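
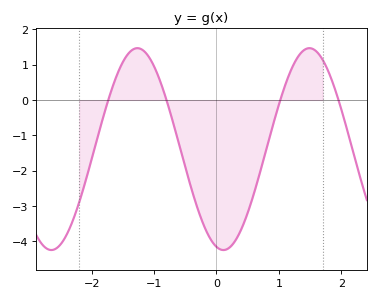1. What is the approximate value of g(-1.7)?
0.2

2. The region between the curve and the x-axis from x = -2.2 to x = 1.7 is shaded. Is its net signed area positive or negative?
negative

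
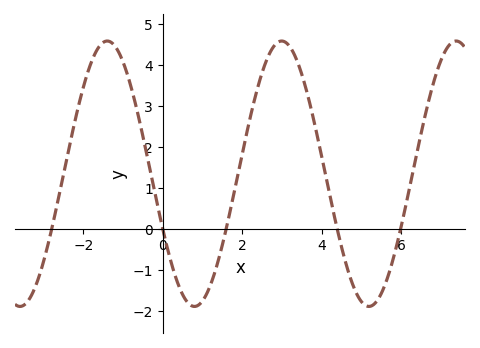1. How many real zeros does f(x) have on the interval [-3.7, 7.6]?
5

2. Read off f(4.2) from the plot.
0.857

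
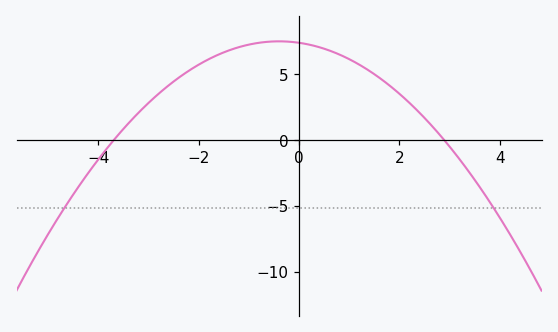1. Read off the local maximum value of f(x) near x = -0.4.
7.5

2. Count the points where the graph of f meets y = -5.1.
2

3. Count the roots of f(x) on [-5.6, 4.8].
2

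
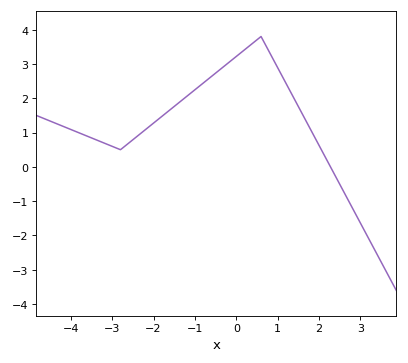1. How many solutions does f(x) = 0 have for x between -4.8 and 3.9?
1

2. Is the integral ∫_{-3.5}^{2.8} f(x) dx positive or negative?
positive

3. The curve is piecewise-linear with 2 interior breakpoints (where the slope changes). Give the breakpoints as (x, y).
(-2.8, 0.5); (0.6, 3.8)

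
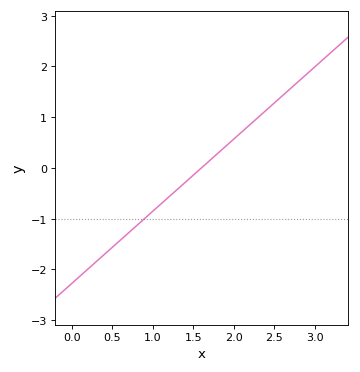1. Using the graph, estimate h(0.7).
-1.3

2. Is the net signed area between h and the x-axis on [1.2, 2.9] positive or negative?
positive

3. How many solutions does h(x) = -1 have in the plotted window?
1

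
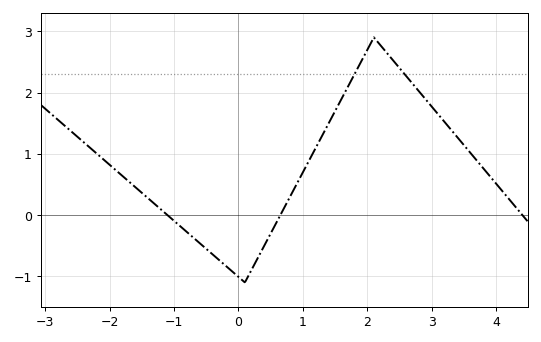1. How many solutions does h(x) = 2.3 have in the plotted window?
2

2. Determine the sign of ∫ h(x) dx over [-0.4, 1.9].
positive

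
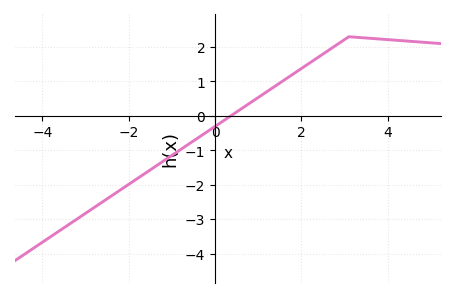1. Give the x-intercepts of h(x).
0.363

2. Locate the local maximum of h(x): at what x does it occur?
3.1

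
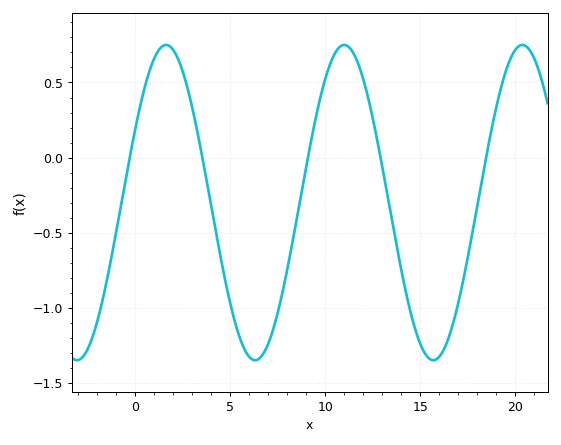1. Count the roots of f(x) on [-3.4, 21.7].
5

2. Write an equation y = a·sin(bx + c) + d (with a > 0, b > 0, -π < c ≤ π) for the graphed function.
y = 1.05sin(0.67x + 0.49) - 0.3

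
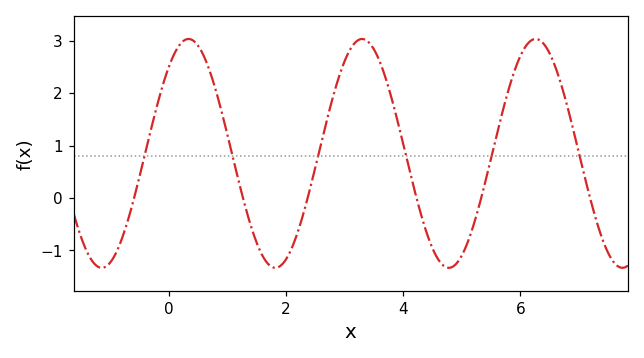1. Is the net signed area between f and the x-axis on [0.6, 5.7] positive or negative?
positive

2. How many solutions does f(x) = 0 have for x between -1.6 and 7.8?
6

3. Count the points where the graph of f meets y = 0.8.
6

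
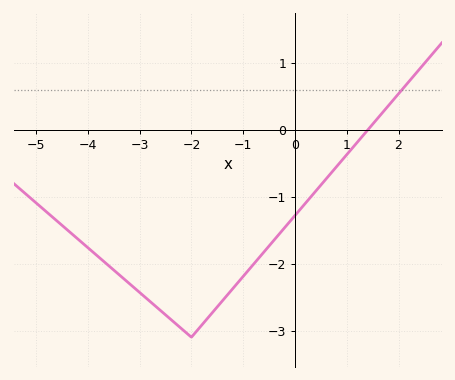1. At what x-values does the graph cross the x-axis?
1.4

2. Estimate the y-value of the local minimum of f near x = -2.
-3.1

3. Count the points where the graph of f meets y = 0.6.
1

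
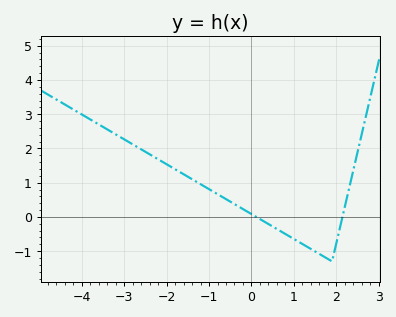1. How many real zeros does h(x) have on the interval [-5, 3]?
2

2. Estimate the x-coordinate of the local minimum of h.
1.8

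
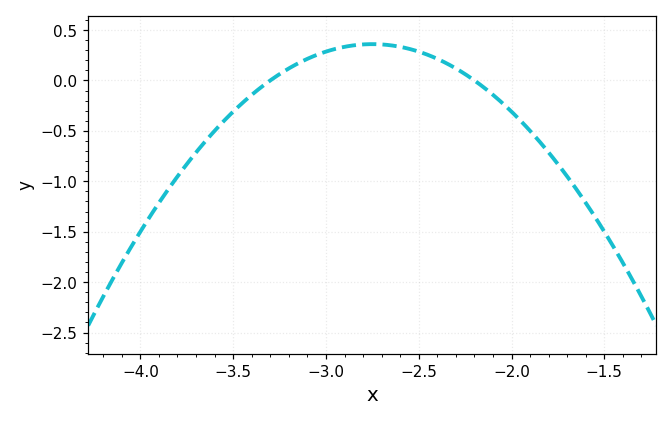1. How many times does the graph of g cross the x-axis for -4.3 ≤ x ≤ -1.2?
2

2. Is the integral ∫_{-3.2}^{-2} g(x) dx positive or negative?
positive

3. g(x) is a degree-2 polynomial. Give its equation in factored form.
y = -1.19(x + 3.3)(x + 2.2)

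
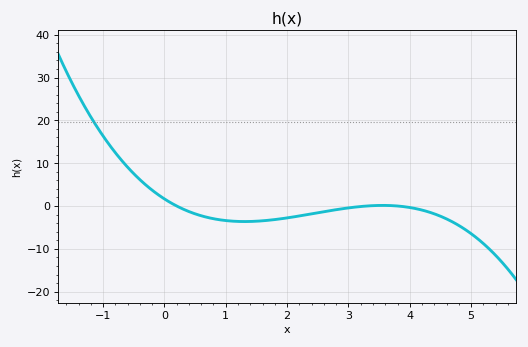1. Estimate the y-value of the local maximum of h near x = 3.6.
0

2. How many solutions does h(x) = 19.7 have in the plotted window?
1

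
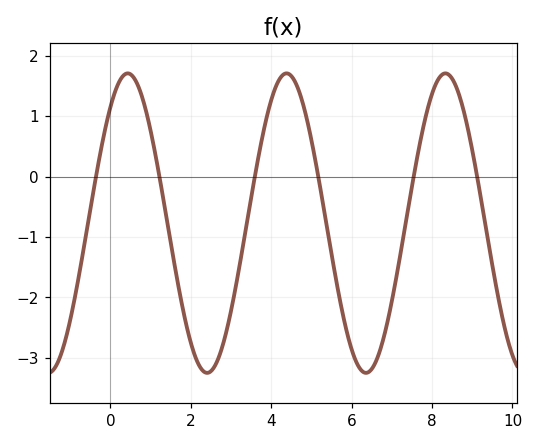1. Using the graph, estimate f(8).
1.4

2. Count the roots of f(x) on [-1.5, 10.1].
6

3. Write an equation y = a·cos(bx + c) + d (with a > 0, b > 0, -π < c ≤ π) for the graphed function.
y = 2.48cos(1.6x - 0.68) - 0.77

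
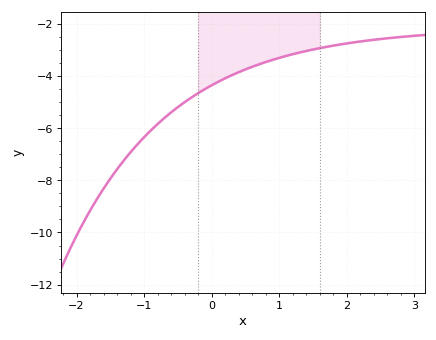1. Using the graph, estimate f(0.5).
-3.75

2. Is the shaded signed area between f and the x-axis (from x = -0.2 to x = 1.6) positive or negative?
negative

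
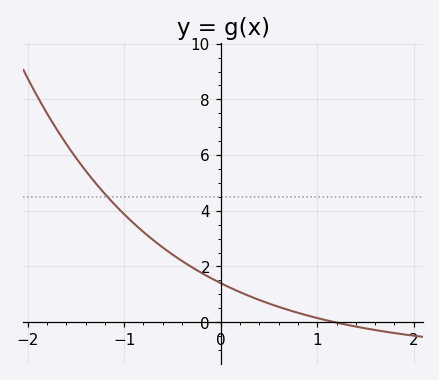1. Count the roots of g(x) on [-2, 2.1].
1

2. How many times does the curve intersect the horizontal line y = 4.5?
1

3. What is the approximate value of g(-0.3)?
1.97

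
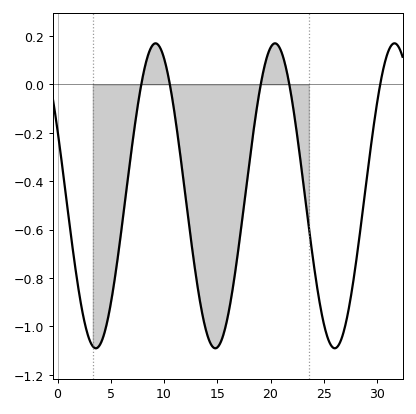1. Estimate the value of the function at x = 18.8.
-0.072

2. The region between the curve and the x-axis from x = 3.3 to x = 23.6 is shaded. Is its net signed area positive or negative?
negative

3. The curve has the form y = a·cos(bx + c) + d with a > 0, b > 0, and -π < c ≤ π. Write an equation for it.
y = 0.63cos(0.56x + 1.13) - 0.46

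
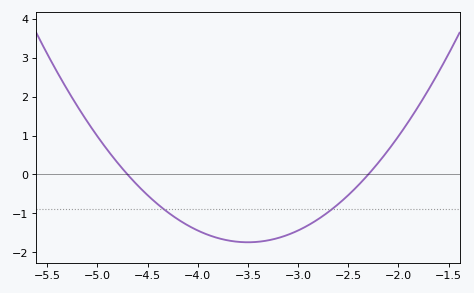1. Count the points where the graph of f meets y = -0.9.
2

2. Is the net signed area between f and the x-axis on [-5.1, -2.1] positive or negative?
negative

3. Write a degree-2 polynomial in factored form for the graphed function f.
y = 1.21(x + 4.7)(x + 2.3)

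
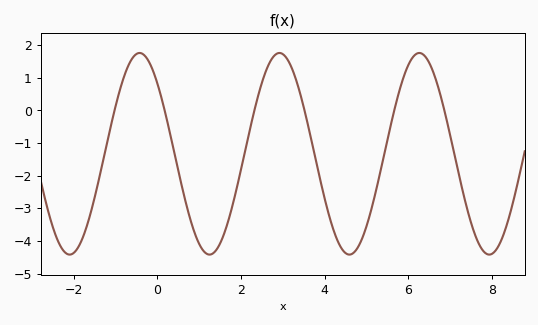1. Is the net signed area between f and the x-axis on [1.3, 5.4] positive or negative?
negative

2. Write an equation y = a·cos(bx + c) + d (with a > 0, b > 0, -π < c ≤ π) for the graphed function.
y = 3.09cos(1.9x + 0.79) - 1.33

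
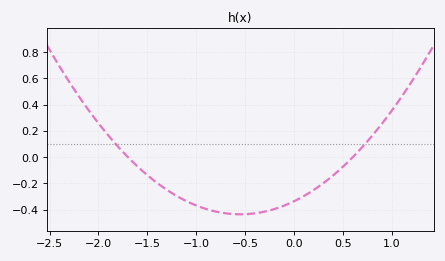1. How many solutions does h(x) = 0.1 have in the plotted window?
2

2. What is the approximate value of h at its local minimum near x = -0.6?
-0.44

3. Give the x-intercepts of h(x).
-1.7, 0.6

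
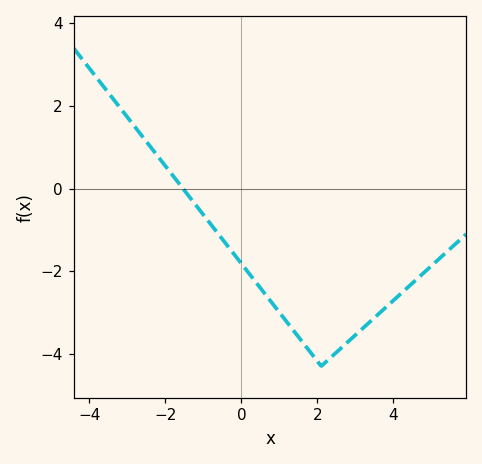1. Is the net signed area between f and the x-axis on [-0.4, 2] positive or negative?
negative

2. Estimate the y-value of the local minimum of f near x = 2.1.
-4.3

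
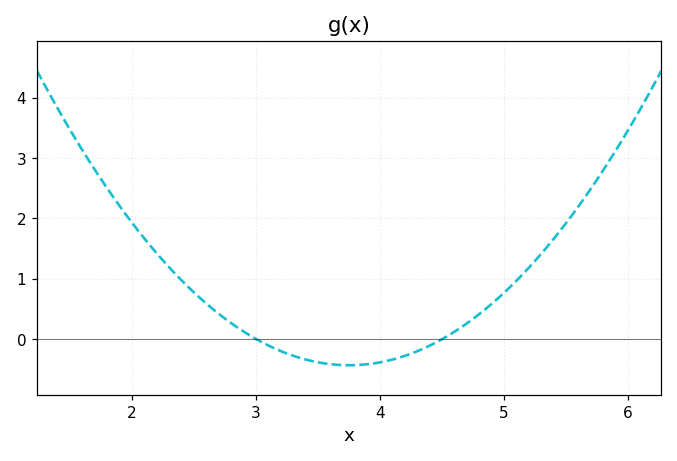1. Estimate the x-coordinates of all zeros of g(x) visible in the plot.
3, 4.5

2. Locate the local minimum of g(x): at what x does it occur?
3.8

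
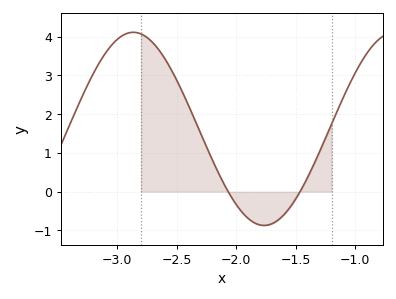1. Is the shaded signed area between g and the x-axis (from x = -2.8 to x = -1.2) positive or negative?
positive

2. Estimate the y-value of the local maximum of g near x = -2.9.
4.11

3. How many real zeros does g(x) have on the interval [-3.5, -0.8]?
2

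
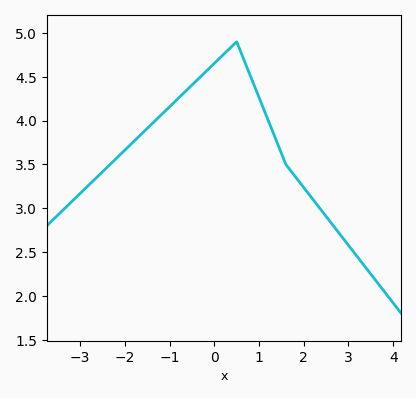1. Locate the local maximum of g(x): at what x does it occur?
0.4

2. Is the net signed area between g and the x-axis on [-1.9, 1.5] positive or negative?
positive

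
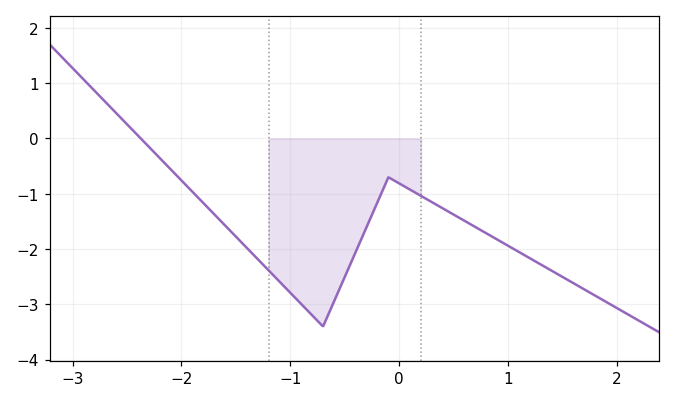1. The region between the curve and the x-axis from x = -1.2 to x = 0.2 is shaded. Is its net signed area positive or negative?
negative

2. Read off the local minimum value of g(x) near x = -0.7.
-3.4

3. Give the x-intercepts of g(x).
-2.37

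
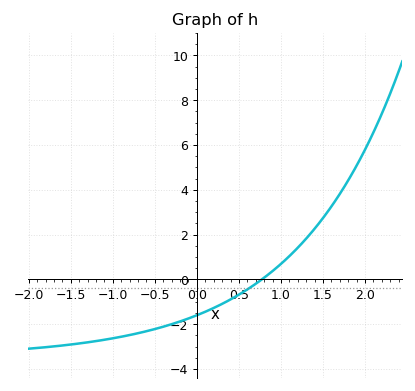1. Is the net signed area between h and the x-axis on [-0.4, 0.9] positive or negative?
negative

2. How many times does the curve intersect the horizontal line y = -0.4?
1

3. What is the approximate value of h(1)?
0.6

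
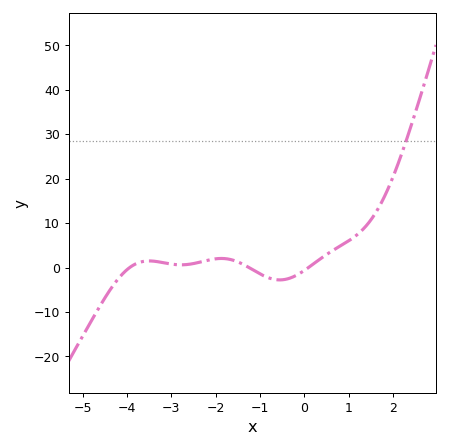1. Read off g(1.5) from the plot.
11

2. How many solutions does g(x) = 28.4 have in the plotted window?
1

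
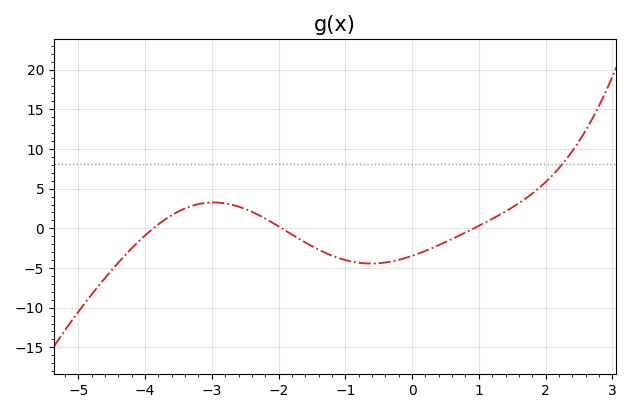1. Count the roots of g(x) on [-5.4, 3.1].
3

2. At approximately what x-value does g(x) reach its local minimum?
-0.617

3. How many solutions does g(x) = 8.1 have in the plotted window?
1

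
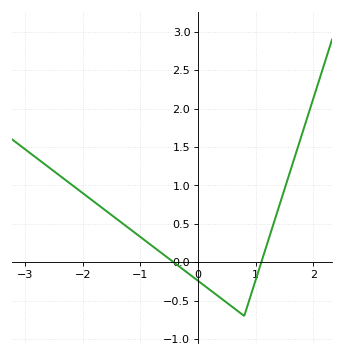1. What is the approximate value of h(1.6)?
1.19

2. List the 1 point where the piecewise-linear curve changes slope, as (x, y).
(0.8, -0.7)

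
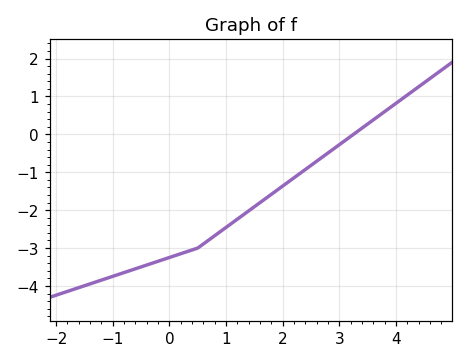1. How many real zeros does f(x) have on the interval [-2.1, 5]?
1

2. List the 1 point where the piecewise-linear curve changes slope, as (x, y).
(0.5, -3)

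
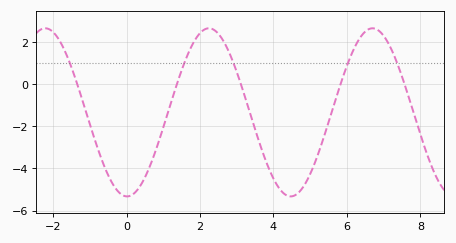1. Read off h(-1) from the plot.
-1.9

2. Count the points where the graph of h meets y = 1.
5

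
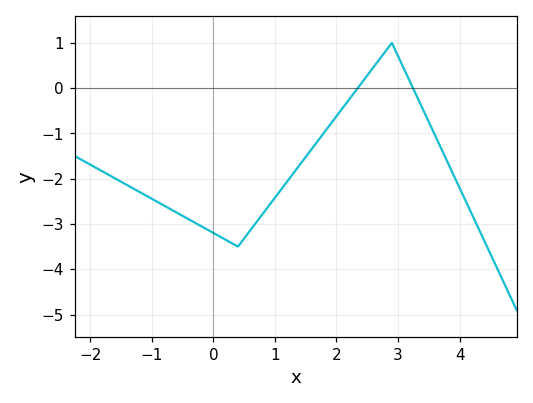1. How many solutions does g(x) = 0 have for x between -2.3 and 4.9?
2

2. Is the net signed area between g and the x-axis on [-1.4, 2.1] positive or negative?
negative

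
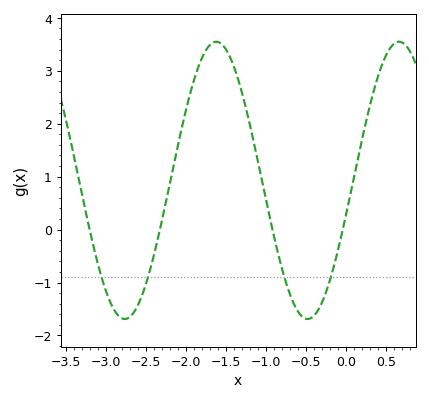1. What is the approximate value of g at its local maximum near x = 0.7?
3.55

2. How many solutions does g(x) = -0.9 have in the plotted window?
4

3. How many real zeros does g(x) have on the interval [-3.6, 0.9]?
4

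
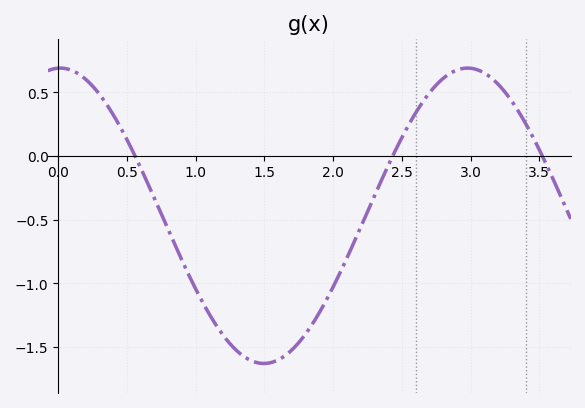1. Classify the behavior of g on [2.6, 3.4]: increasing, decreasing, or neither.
neither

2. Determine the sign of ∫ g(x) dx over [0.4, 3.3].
negative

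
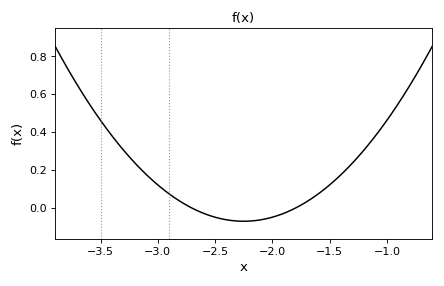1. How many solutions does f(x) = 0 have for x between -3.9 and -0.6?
2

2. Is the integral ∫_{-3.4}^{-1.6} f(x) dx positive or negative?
positive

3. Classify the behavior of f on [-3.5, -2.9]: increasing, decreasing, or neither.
decreasing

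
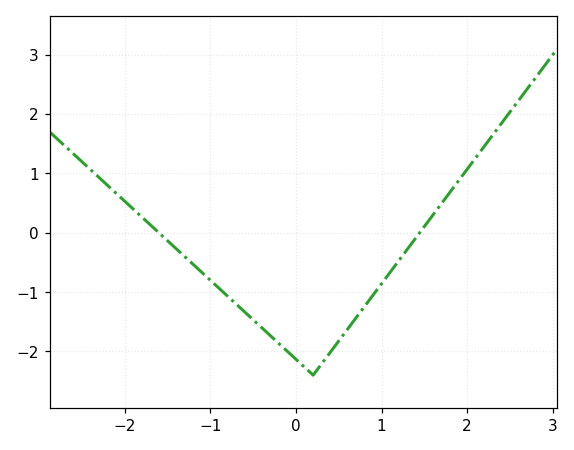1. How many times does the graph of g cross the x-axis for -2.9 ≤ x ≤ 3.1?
2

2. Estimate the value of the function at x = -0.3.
-1.73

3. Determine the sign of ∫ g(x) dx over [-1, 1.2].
negative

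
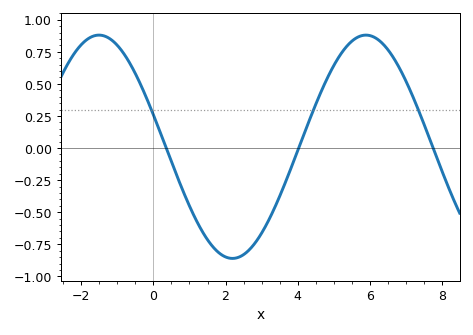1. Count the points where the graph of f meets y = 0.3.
3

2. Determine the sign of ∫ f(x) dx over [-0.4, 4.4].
negative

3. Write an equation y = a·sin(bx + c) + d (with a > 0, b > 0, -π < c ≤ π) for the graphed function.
y = 0.87sin(0.85x + 2.85) + 0.01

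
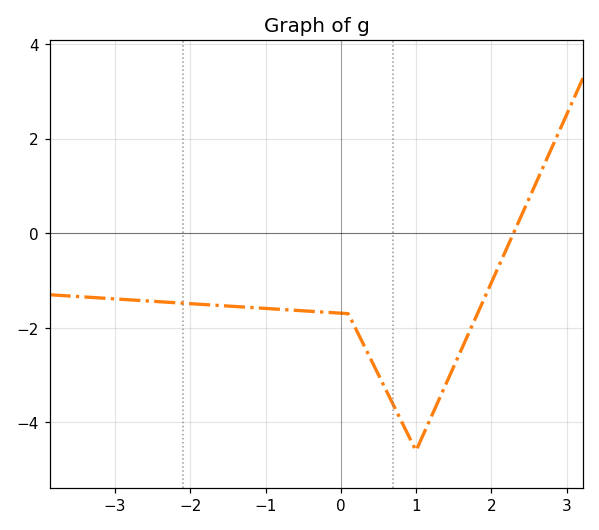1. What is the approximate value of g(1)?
-4.6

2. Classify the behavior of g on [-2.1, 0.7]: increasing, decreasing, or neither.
decreasing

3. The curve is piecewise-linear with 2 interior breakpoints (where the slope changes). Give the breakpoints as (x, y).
(0.1, -1.7); (1, -4.6)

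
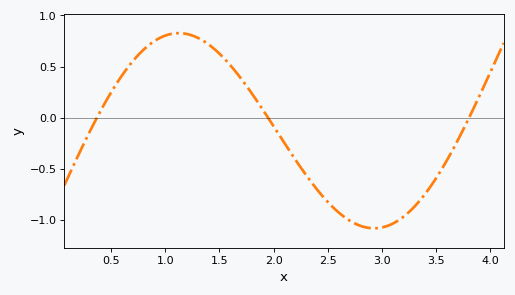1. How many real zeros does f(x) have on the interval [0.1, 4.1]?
3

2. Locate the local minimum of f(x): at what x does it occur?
2.93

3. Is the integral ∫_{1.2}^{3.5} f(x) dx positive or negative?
negative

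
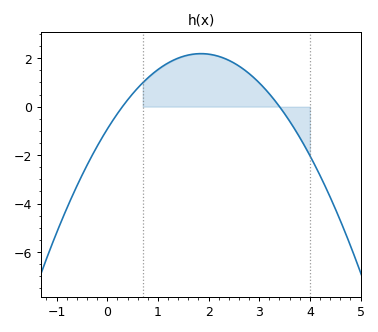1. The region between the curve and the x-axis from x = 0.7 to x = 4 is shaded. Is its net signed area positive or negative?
positive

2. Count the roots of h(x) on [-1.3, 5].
2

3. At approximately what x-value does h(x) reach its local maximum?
1.85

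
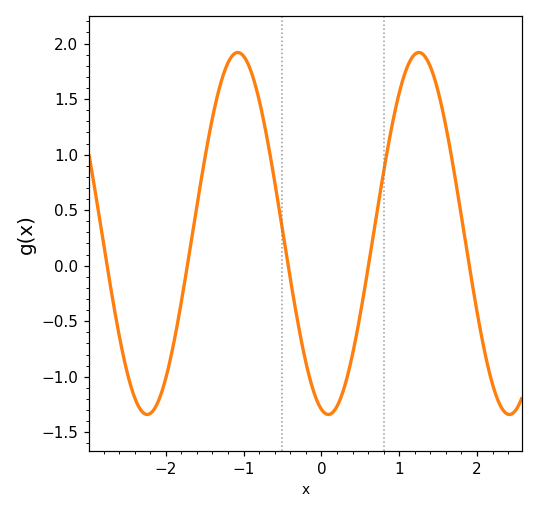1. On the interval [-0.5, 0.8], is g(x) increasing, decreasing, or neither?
neither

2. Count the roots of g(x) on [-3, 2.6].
5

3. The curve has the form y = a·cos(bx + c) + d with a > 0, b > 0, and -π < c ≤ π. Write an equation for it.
y = 1.63cos(2.7x + 2.9) + 0.29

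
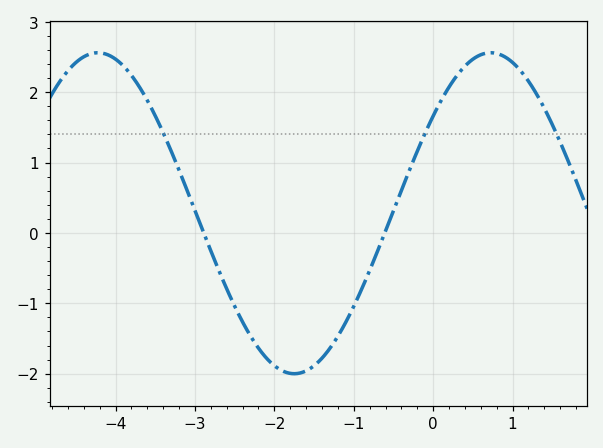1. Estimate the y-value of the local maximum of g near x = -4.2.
2.56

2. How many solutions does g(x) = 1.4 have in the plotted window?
3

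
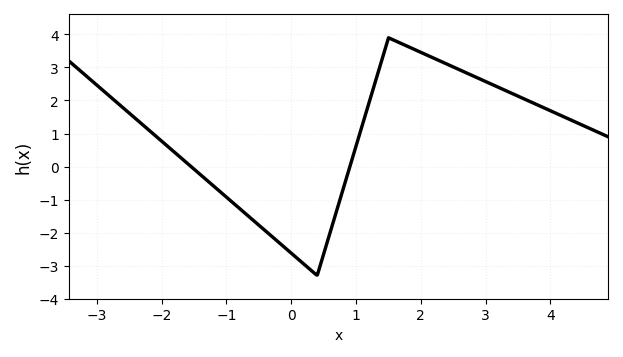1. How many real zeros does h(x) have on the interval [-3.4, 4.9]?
2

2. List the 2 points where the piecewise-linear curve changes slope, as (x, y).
(0.4, -3.3); (1.5, 3.9)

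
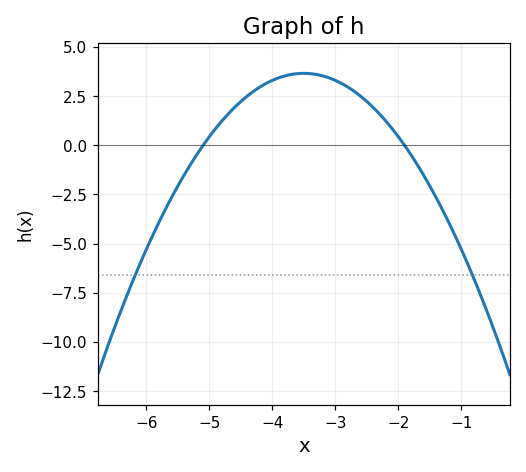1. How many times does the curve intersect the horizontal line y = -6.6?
2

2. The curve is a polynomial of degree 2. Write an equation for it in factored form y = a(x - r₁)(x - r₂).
y = -1.43(x + 5.1)(x + 1.9)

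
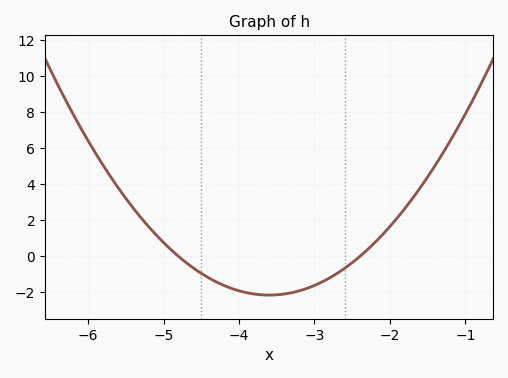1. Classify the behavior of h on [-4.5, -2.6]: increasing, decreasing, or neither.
neither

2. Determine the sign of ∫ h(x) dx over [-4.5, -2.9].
negative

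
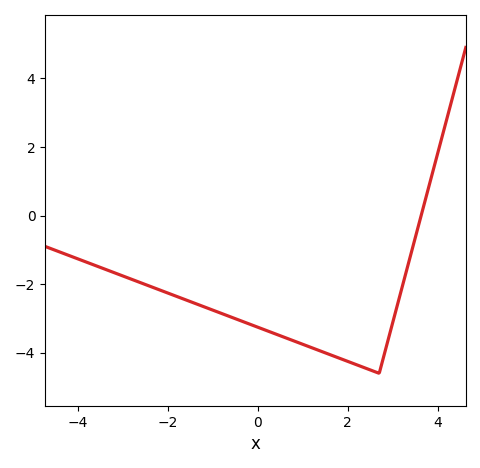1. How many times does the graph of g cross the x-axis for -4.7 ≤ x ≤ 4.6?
1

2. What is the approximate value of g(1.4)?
-4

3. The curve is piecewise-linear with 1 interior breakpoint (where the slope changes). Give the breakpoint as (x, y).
(2.7, -4.6)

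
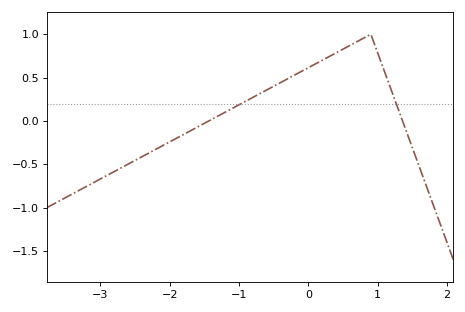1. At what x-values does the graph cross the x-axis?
-1.4, 1.4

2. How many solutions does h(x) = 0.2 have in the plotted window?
2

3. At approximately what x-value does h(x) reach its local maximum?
0.9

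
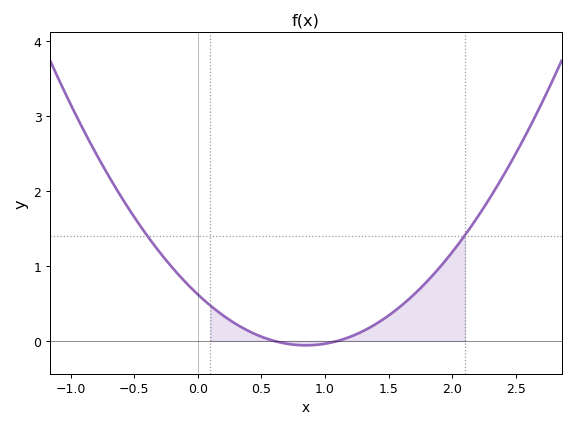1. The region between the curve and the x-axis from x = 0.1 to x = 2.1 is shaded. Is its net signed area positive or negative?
positive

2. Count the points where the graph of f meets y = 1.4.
2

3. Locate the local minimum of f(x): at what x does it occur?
0.85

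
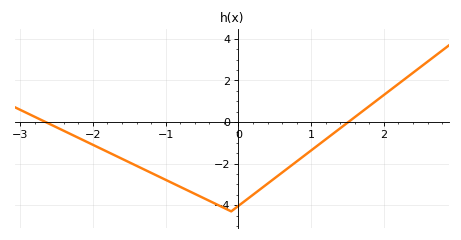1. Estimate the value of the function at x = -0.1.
-4.2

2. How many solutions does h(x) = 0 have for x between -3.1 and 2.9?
2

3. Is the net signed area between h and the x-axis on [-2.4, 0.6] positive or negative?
negative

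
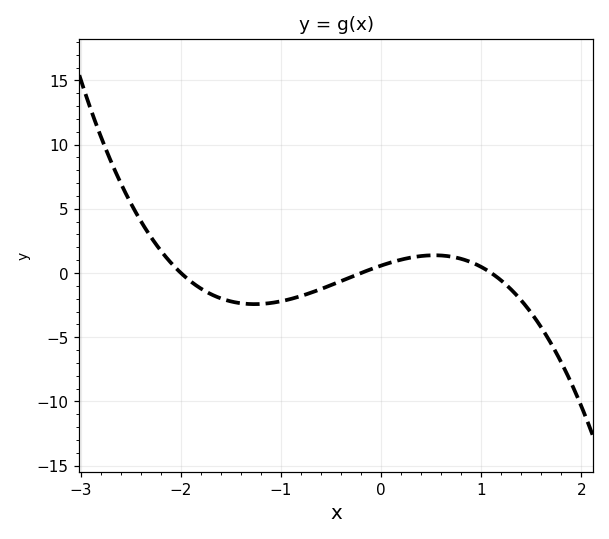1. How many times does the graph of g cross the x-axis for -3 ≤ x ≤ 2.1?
3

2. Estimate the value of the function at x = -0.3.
-0.5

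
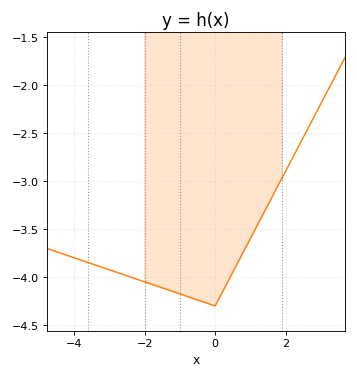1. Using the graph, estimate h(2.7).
-2.4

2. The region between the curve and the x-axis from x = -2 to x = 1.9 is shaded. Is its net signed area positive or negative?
negative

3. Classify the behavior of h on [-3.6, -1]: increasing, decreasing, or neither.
decreasing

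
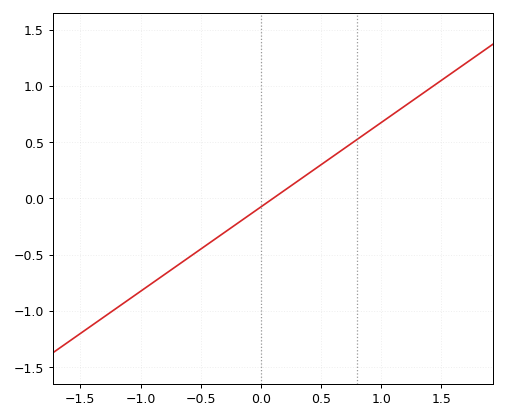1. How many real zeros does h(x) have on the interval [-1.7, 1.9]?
1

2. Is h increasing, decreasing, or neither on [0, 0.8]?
increasing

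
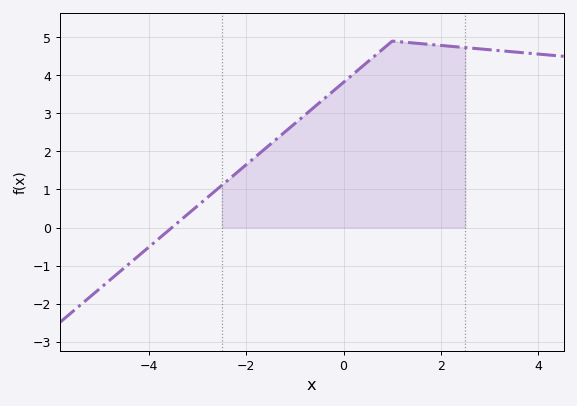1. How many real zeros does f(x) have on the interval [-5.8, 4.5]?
1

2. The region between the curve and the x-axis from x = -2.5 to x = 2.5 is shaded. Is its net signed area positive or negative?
positive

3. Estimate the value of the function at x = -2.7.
0.893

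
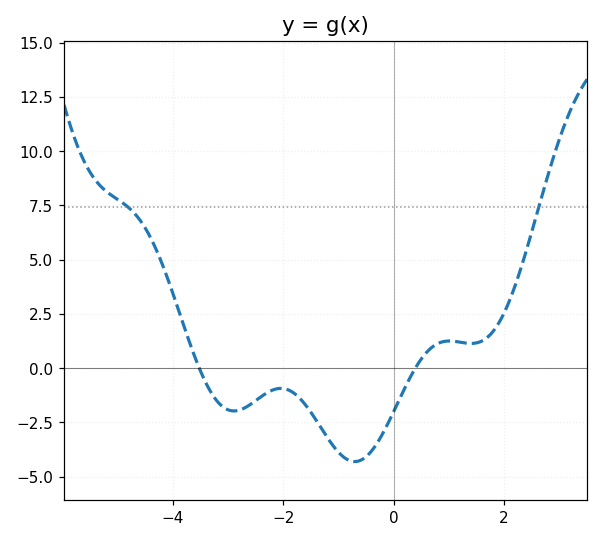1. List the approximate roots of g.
-3.6, 0.4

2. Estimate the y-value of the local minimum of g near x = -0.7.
-4.5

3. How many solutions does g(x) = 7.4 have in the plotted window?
2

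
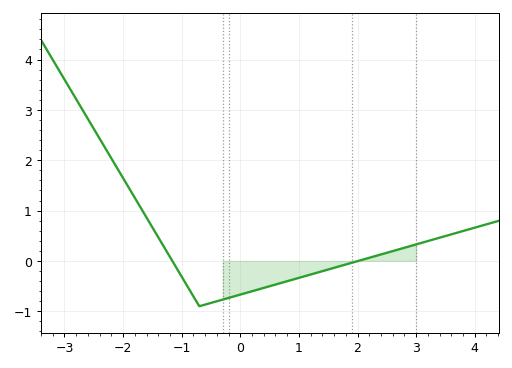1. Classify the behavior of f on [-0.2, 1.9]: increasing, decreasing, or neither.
increasing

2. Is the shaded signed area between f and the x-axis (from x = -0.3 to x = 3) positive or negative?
negative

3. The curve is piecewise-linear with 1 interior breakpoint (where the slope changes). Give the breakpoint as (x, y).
(-0.7, -0.9)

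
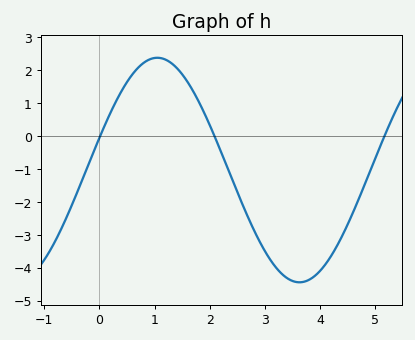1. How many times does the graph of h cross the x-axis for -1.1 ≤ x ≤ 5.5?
3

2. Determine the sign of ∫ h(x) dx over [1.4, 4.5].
negative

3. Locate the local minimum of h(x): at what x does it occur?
3.6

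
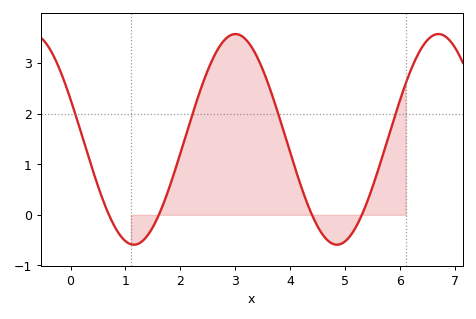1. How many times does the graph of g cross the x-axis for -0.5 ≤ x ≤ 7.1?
4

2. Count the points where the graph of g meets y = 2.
4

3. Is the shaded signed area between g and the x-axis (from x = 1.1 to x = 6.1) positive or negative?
positive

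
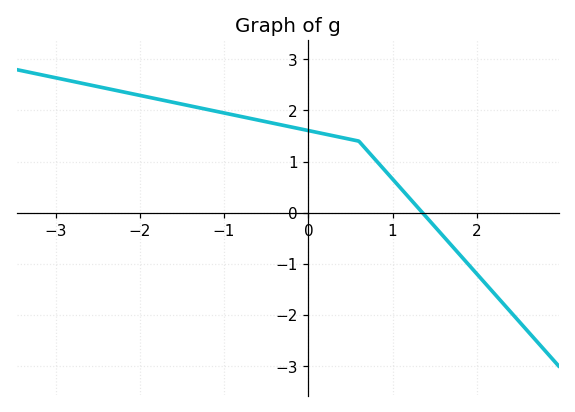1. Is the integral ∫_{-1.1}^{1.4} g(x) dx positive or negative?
positive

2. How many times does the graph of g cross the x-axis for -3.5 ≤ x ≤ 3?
1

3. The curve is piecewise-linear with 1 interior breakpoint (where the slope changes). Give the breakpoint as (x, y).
(0.6, 1.4)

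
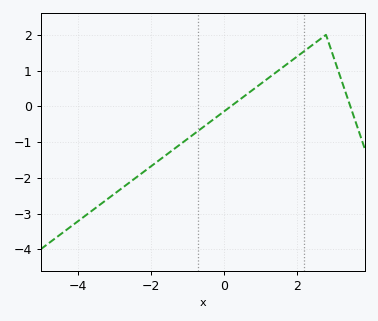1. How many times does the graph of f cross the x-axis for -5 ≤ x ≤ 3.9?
2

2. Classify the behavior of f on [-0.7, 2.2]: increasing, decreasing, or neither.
increasing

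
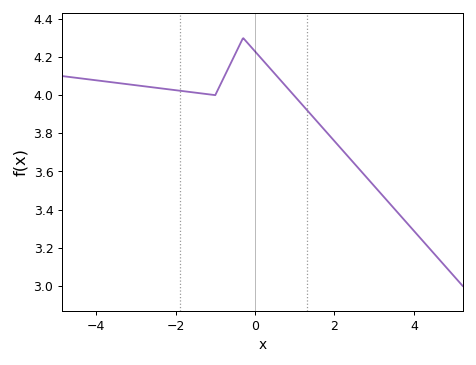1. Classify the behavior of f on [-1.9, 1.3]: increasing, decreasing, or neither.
neither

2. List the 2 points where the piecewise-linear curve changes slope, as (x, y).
(-1, 4); (-0.3, 4.3)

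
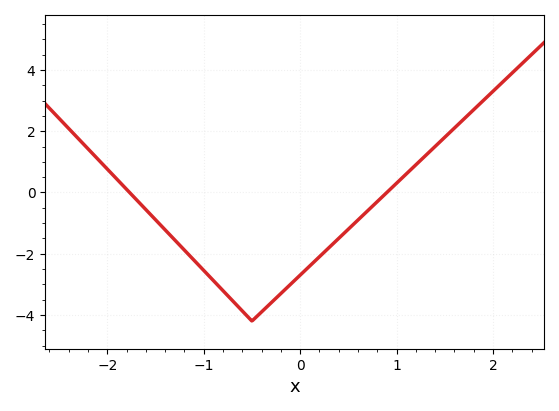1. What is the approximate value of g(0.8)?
-0.297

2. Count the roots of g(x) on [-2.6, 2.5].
2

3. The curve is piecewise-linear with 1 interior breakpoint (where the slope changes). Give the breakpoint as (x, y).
(-0.5, -4.2)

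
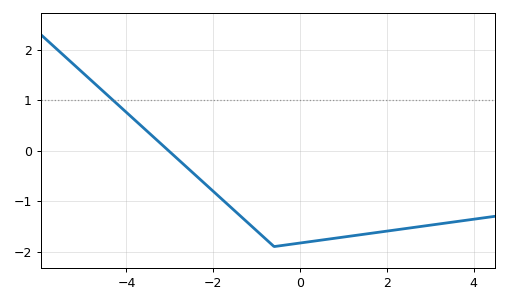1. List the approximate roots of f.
-3.03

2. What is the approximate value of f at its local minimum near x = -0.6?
-1.9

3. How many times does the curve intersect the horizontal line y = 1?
1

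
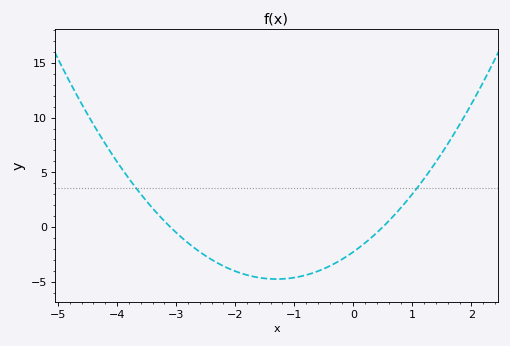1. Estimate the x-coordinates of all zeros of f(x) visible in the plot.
-3.2, 0.6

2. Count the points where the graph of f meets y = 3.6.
2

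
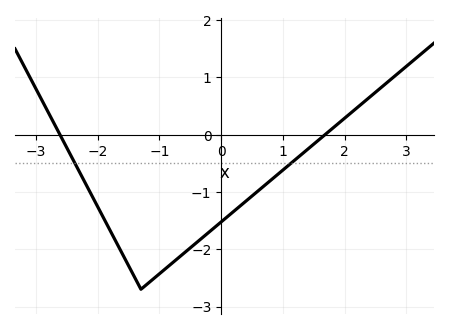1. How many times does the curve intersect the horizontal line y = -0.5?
2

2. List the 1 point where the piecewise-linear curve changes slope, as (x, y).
(-1.3, -2.7)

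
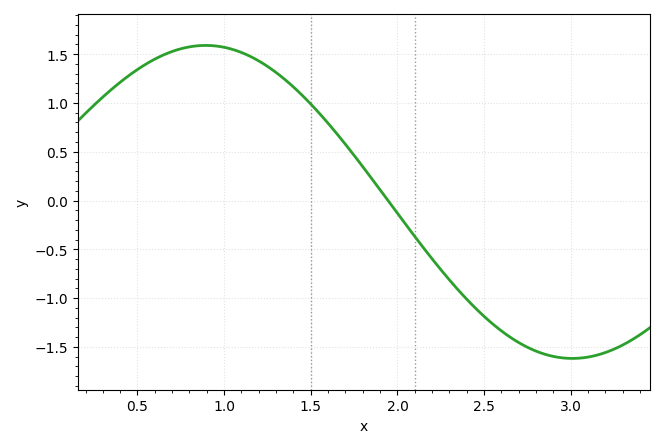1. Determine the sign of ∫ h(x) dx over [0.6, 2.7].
positive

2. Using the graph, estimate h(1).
1.55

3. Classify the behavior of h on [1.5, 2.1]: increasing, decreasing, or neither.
decreasing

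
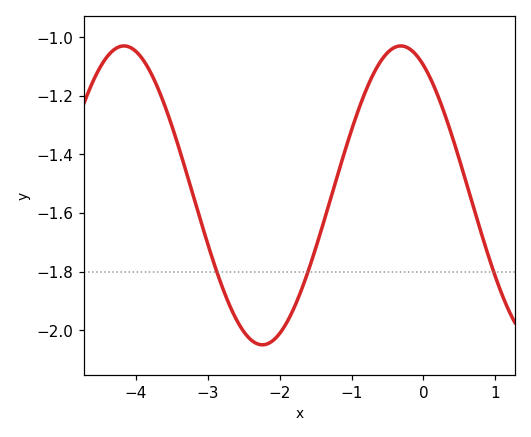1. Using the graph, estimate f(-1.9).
-1.97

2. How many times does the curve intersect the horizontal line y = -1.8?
3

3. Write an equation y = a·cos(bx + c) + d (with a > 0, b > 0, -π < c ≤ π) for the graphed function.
y = 0.51cos(1.63x + 0.512) - 1.54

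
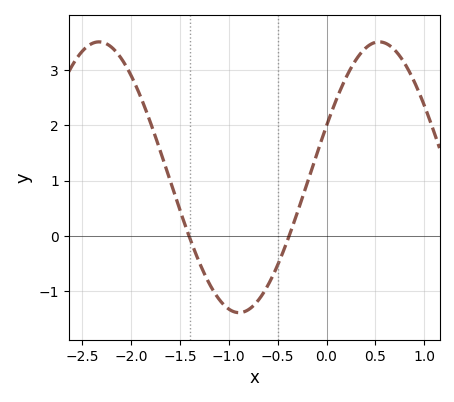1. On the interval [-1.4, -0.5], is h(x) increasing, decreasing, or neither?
neither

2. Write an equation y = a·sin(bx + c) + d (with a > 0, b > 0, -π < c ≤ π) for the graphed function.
y = 2.45sin(2.2x + 0.39) + 1.06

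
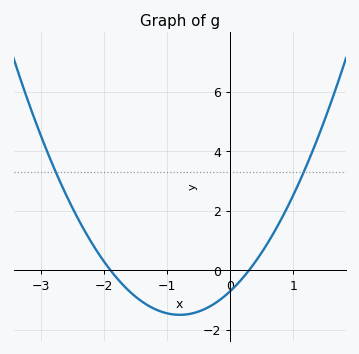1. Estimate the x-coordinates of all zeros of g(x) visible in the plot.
-1.9, 0.3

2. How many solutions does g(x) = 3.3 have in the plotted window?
2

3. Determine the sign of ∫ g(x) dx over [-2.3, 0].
negative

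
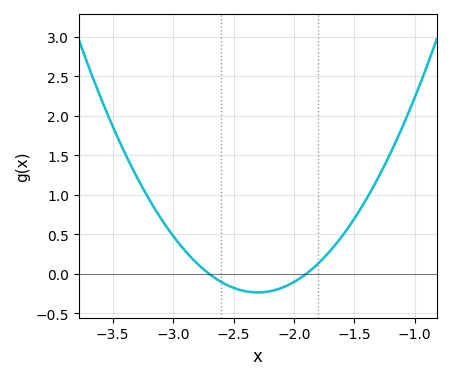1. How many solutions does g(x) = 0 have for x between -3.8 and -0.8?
2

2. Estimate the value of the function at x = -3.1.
0.7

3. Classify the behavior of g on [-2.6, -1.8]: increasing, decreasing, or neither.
neither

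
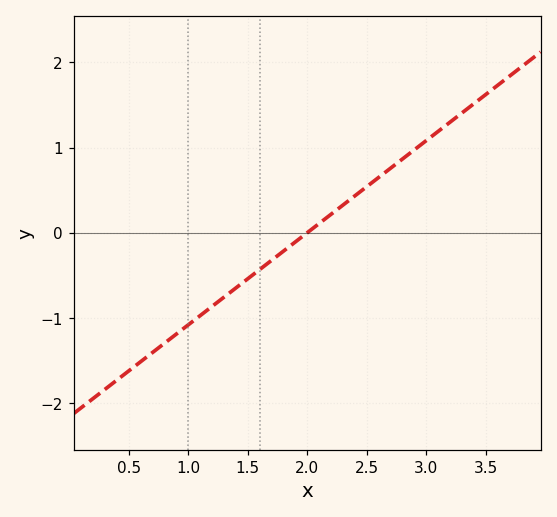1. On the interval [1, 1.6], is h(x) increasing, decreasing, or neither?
increasing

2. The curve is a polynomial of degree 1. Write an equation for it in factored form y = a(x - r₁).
y = 1.08(x - 2)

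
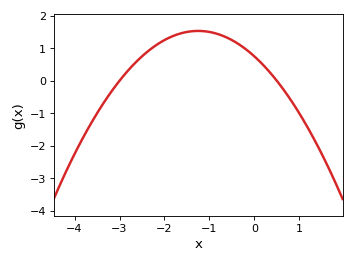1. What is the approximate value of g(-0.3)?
1.1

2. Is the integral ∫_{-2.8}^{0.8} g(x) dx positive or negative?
positive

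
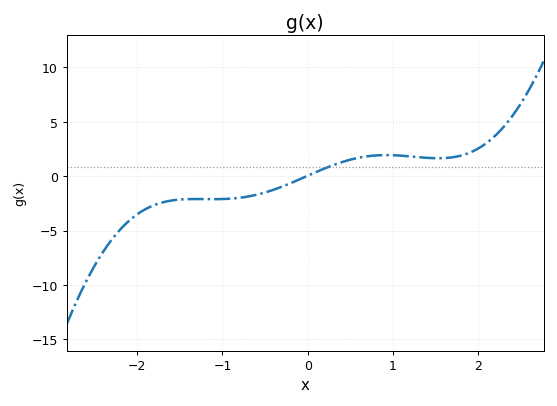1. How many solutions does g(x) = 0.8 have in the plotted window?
1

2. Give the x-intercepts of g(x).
-0.011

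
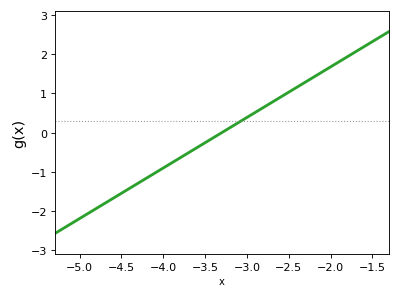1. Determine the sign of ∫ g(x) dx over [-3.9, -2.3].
positive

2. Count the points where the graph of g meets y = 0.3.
1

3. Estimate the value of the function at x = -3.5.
-0.258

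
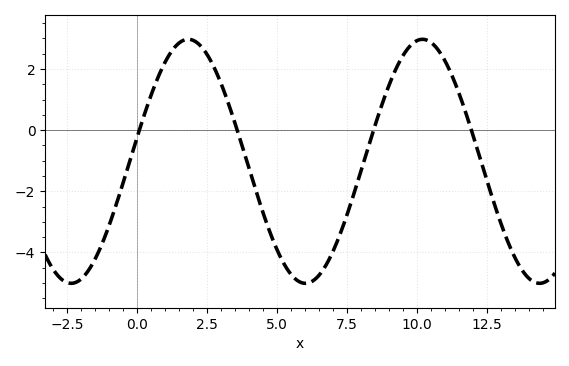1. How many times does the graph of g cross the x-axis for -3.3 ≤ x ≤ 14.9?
4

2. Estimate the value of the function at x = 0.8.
1.8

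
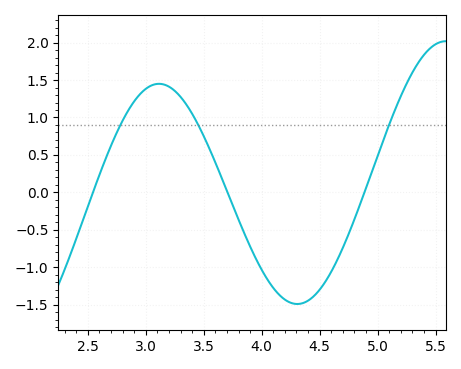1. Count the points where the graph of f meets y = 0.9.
3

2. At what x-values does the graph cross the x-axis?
2.55, 3.7, 4.9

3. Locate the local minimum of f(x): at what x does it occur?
4.3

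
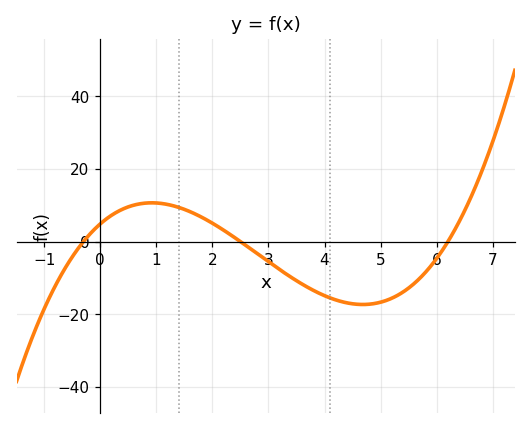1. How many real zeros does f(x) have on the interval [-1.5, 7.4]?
3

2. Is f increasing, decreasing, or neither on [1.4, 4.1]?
decreasing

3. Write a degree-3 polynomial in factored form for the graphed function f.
y = 1.05(x + 0.3)(x - 2.5)(x - 6.2)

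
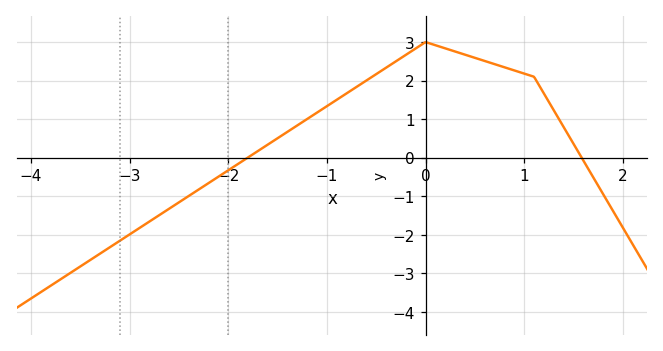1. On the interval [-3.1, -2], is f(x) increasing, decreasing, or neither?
increasing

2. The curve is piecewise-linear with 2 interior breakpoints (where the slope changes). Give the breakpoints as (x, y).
(0, 3); (1.1, 2.1)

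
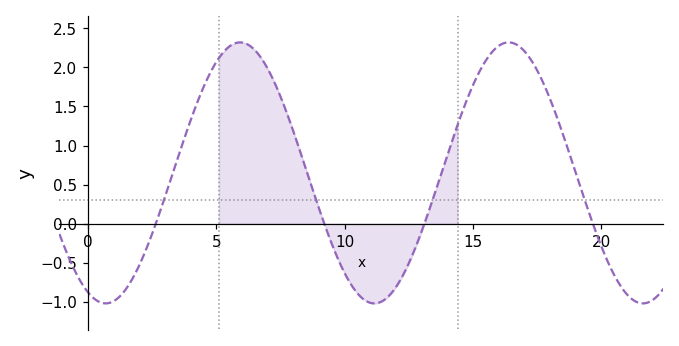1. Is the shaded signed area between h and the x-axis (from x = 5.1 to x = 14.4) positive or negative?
positive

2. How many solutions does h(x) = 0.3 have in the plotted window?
4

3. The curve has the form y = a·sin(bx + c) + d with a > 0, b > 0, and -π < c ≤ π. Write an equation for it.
y = 1.67sin(0.6x - 1.98) + 0.65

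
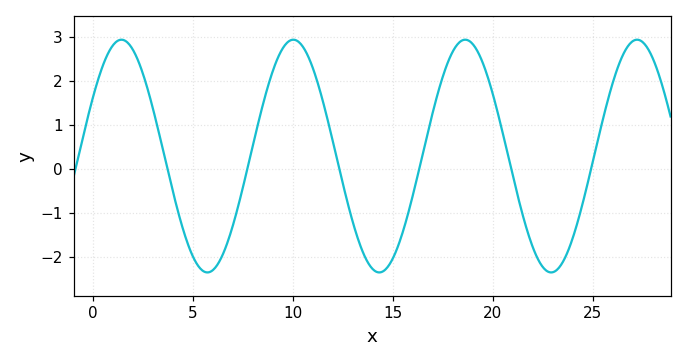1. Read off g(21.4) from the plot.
-0.9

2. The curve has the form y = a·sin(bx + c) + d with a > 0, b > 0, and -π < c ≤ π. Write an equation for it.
y = 2.64sin(0.73x + 0.54) + 0.29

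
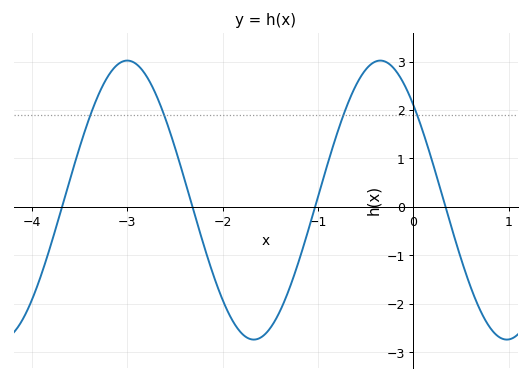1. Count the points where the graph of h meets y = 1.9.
4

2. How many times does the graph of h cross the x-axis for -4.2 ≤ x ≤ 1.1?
4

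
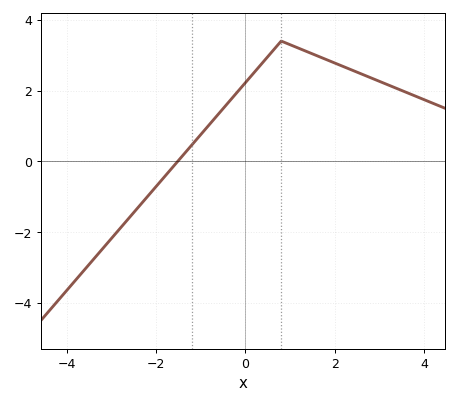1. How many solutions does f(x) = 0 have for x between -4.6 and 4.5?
1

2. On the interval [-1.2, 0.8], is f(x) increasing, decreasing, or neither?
increasing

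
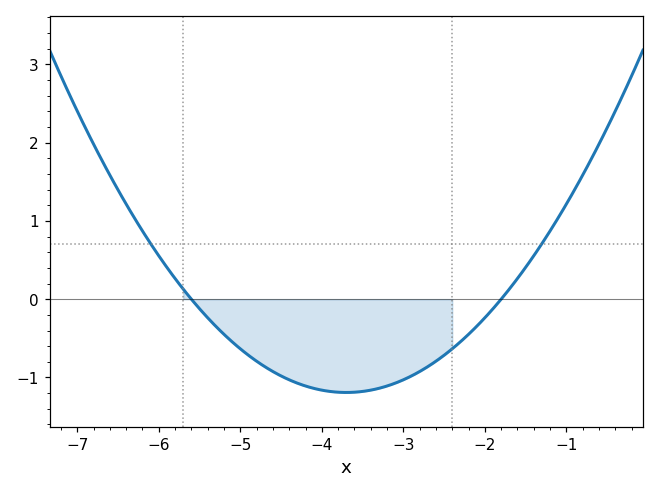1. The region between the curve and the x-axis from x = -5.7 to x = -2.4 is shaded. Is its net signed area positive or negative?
negative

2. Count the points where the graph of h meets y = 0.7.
2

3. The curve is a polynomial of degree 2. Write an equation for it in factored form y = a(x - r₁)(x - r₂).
y = 0.33(x + 5.6)(x + 1.8)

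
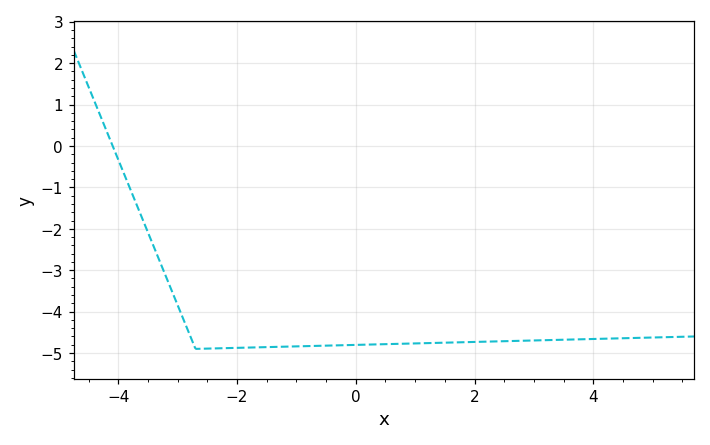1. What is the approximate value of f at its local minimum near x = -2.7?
-4.9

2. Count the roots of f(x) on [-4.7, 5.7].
1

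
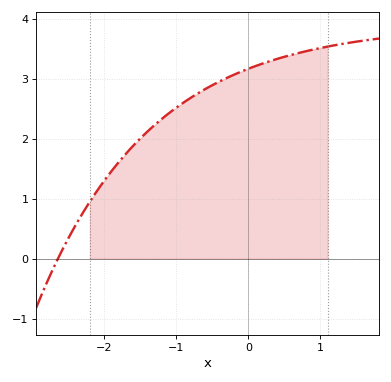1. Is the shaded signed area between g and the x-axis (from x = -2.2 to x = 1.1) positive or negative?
positive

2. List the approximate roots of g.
-2.6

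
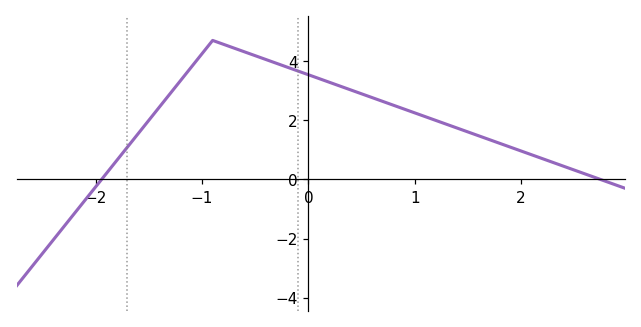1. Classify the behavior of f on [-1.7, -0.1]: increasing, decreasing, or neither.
neither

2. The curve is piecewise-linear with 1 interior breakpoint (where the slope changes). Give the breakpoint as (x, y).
(-0.9, 4.7)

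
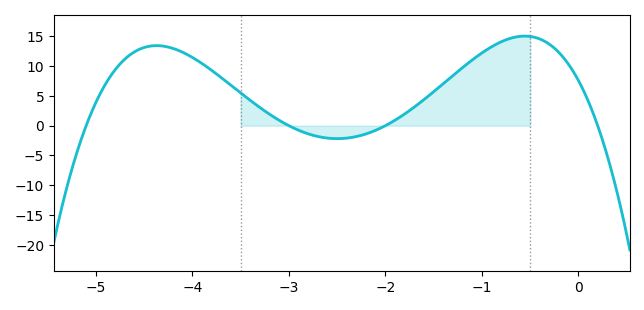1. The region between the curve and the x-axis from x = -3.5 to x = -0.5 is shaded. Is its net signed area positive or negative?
positive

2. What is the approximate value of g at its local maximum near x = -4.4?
13.5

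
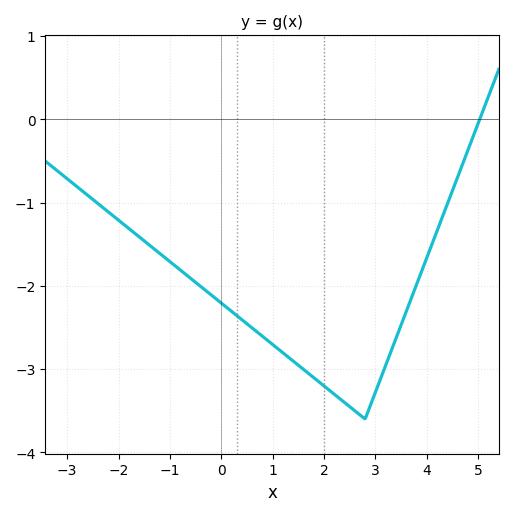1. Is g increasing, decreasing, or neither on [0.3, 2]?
decreasing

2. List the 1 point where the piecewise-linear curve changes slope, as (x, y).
(2.8, -3.6)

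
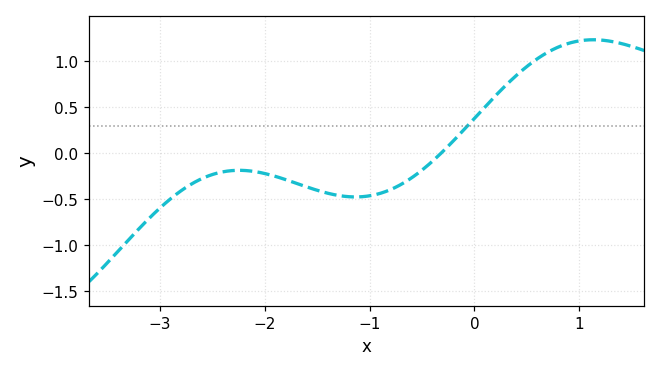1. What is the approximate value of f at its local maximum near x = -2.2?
-0.2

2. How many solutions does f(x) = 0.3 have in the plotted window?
1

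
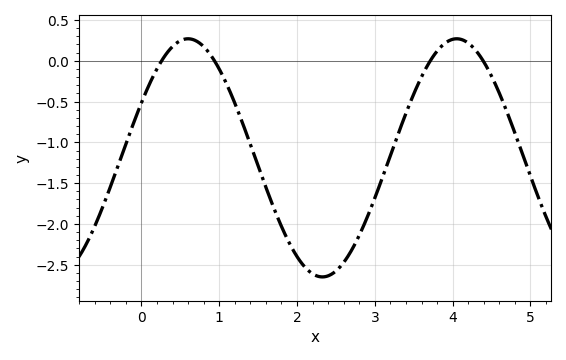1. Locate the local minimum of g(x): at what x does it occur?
2.3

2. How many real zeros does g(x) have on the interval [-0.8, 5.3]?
4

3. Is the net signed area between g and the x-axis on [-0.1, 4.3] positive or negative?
negative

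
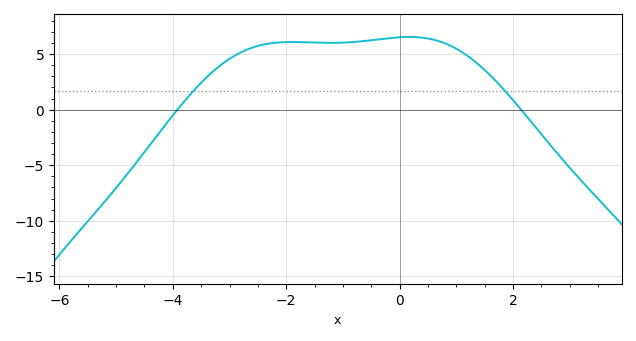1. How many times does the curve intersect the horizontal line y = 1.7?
2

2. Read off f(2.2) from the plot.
-0.335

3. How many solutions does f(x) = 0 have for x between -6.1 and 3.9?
2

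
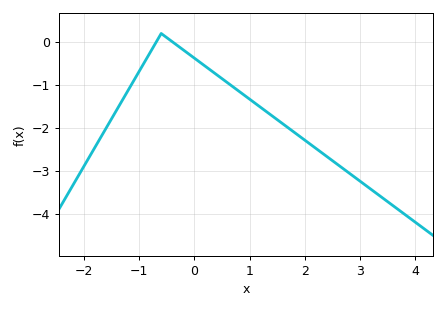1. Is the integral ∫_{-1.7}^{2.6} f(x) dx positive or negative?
negative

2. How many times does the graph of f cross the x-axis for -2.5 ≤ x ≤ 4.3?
2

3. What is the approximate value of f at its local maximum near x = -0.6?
0.199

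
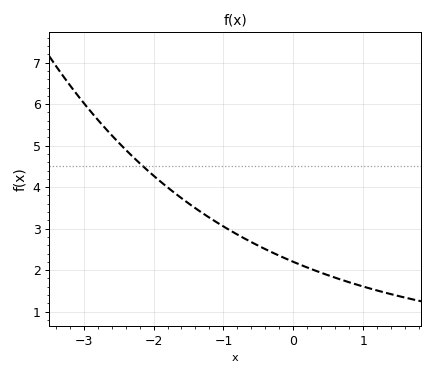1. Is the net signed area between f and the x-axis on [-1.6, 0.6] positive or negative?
positive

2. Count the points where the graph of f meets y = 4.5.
1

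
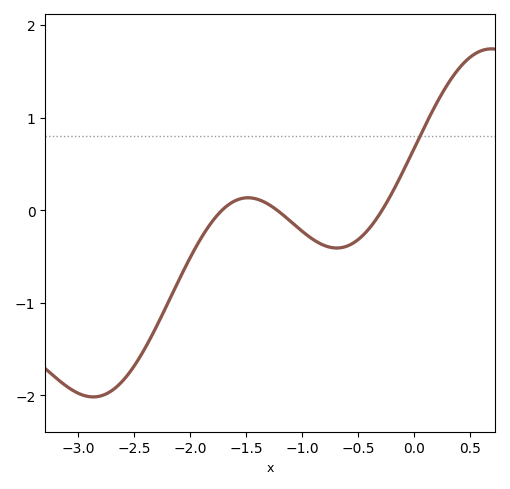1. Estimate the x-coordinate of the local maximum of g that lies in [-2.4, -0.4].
-1.48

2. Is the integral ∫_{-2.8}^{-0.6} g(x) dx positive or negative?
negative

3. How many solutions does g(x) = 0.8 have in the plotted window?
1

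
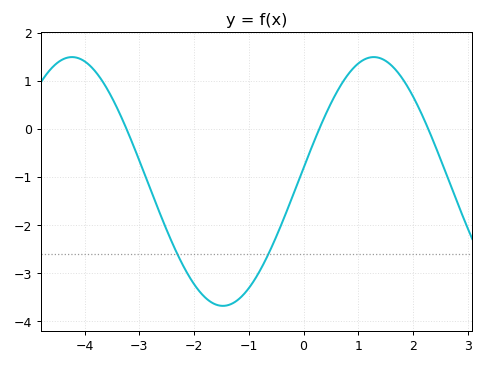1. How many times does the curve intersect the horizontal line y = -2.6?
2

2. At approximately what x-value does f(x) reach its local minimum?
-1.4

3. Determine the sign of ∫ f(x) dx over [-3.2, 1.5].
negative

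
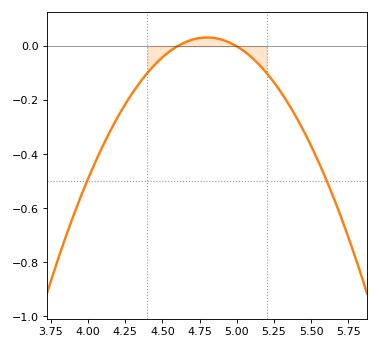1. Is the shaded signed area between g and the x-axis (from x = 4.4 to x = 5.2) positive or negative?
negative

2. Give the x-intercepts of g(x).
4.6, 5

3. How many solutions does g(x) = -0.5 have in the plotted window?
2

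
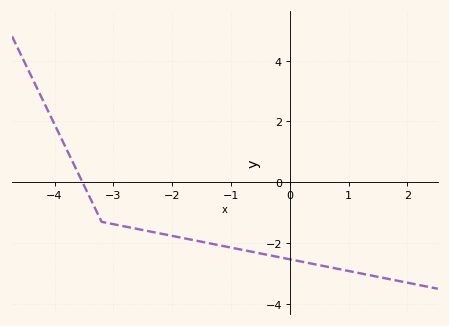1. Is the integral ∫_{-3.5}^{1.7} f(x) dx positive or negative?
negative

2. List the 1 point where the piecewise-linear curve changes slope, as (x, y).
(-3.2, -1.3)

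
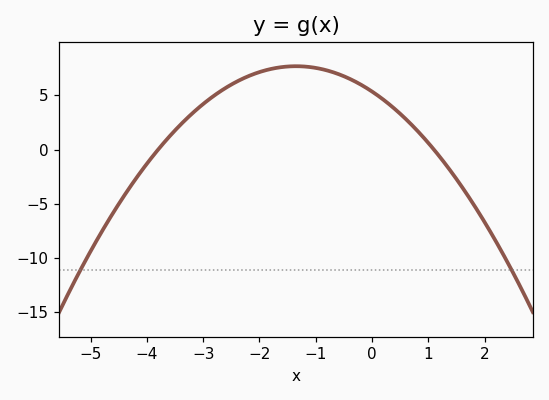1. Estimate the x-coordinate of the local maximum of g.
-1.35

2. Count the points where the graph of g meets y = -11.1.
2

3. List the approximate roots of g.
-3.8, 1.1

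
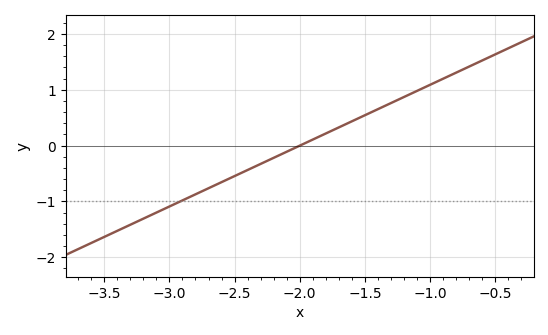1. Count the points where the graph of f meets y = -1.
1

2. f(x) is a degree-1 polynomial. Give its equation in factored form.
y = 1.09(x + 2)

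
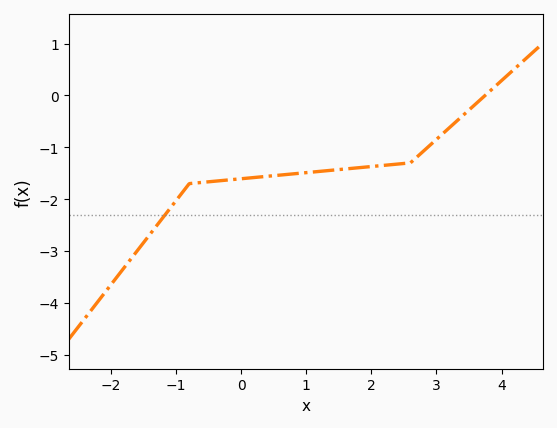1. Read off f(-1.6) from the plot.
-3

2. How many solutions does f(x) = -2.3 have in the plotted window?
1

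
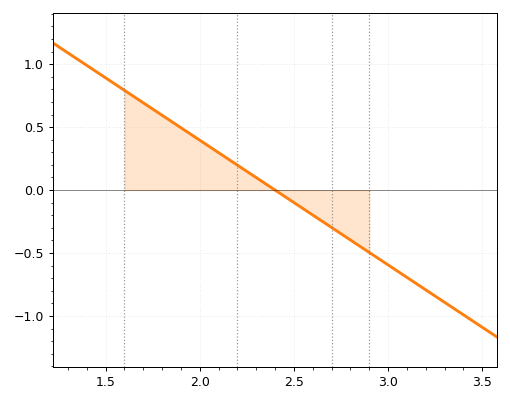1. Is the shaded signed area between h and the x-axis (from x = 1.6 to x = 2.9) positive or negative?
positive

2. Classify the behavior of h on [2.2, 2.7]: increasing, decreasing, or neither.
decreasing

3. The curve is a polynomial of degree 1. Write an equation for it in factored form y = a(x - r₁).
y = -0.99(x - 2.4)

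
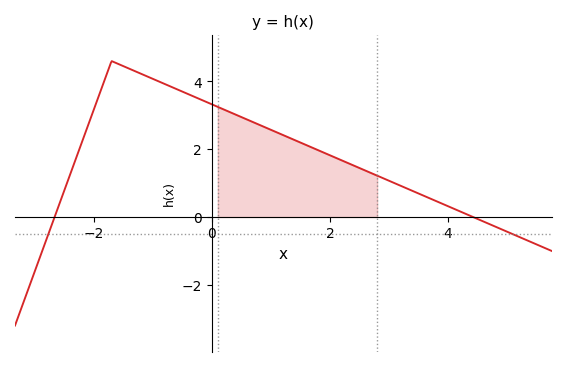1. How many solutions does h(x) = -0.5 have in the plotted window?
2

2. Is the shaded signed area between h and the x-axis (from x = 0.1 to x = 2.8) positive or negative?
positive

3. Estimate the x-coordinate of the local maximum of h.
-1.7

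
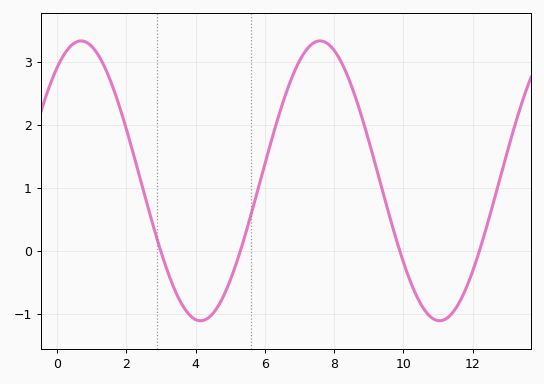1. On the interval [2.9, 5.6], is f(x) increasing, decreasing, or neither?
neither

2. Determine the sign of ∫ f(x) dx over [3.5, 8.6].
positive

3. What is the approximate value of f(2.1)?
1.7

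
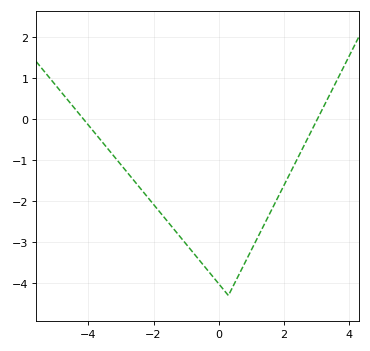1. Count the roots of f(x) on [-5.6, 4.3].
2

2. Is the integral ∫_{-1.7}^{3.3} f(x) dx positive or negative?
negative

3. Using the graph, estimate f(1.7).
-2.1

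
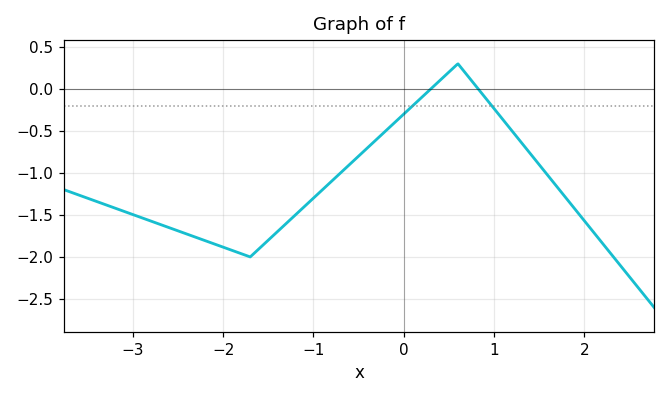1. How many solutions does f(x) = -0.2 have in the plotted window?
2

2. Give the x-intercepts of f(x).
0.3, 0.825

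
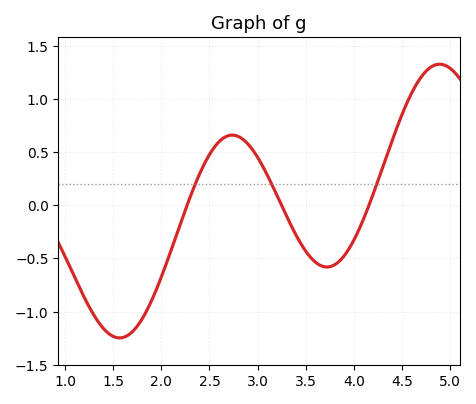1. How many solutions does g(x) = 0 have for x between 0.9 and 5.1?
3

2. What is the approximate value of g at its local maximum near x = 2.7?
0.65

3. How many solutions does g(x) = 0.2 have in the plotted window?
3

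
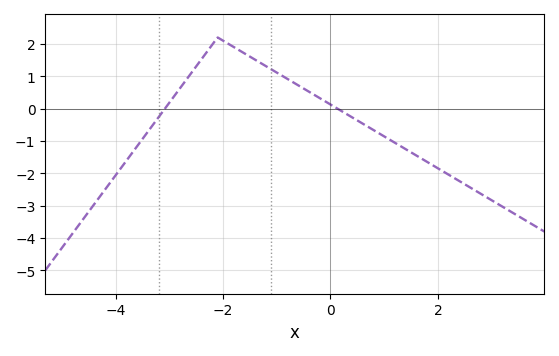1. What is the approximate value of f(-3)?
0.2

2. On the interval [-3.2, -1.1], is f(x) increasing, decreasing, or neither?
neither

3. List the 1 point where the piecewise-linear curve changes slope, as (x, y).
(-2.1, 2.2)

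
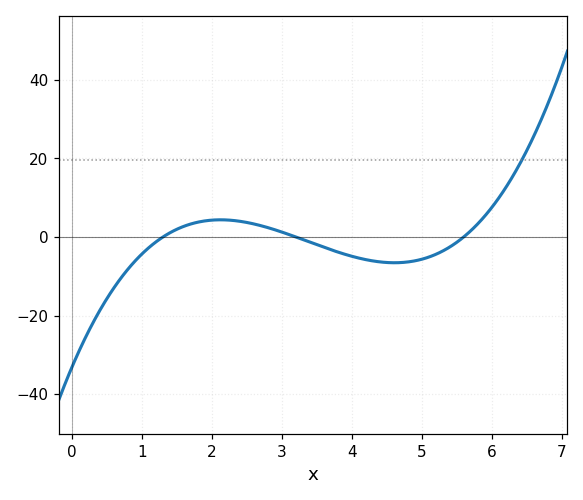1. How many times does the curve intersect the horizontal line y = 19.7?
1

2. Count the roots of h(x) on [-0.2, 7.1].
3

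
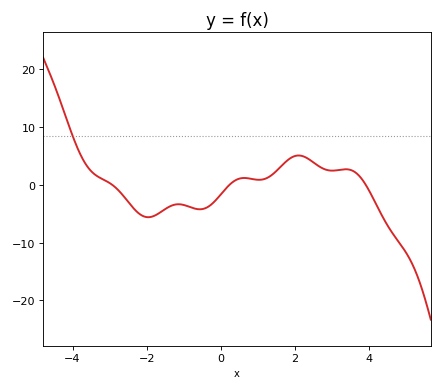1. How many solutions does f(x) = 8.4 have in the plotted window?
1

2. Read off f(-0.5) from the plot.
-4.2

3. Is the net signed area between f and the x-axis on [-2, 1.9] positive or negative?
negative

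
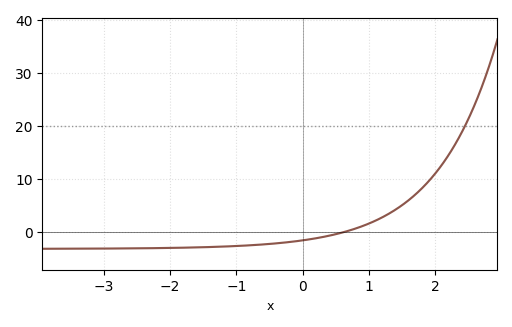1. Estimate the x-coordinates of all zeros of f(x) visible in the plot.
0.6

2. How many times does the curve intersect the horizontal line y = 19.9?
1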